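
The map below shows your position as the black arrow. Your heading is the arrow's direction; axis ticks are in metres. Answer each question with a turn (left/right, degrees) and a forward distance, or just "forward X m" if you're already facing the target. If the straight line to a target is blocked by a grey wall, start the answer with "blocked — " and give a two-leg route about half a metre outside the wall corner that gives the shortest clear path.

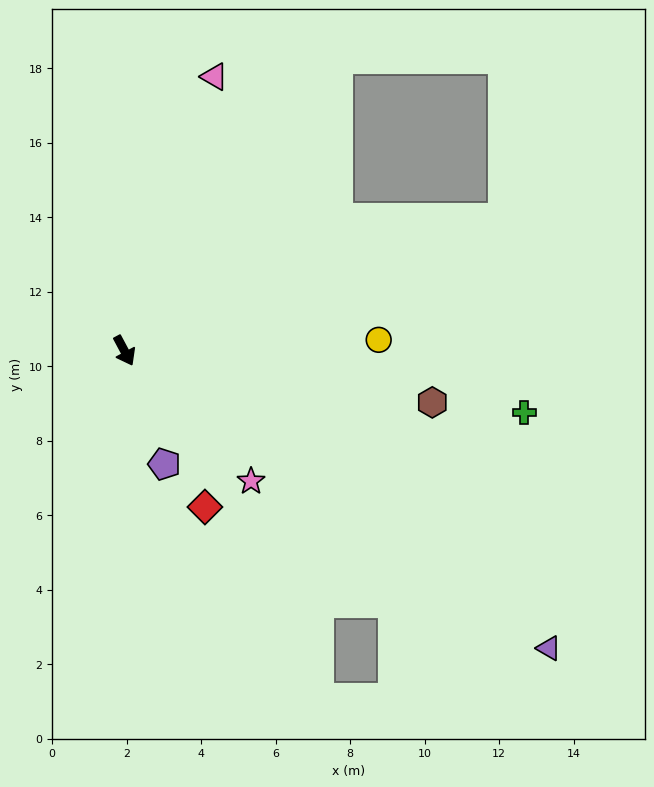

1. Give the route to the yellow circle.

turn left 64°, forward 6.8 m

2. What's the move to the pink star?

turn left 16°, forward 4.9 m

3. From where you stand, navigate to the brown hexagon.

turn left 52°, forward 8.4 m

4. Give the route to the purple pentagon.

turn right 9°, forward 3.2 m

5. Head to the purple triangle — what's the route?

turn left 27°, forward 13.9 m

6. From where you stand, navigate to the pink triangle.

turn left 134°, forward 7.7 m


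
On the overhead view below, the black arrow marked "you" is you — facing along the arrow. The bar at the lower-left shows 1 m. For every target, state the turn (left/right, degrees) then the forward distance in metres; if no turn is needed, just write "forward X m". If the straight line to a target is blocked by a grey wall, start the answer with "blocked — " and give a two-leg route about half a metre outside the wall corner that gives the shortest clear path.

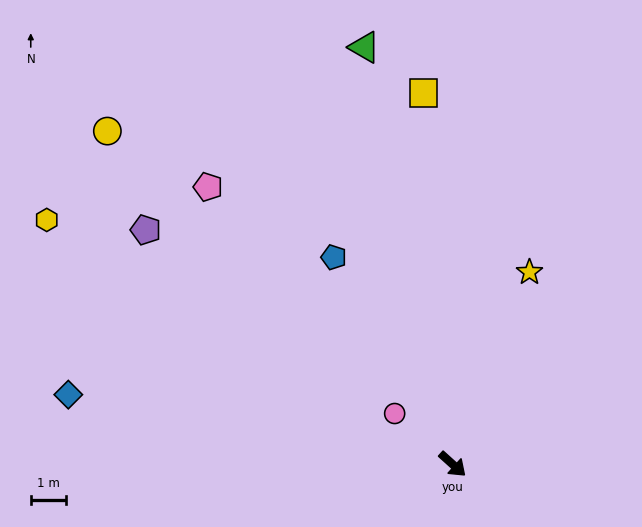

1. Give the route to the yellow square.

turn left 136°, forward 10.5 m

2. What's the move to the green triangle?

turn left 144°, forward 12.0 m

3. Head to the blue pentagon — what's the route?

turn left 162°, forward 6.7 m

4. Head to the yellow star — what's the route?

turn left 110°, forward 5.8 m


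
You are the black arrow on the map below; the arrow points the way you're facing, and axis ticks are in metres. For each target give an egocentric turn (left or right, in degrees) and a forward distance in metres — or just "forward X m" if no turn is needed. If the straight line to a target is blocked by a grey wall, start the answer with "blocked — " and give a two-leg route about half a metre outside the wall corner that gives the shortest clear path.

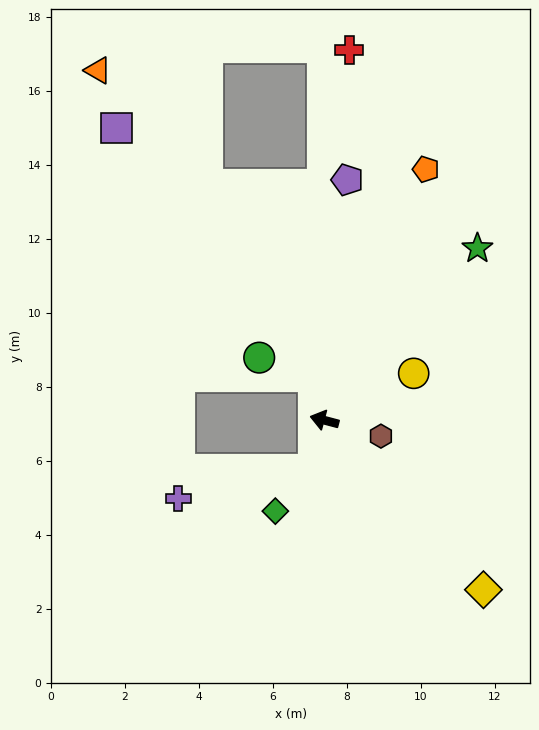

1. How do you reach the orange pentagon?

turn right 97°, forward 7.3 m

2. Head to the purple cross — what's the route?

blocked — turn left 93°, forward 1.4 m, then turn right 66°, forward 3.8 m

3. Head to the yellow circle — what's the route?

turn right 137°, forward 2.7 m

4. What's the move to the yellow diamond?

turn left 148°, forward 6.3 m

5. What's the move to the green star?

turn right 117°, forward 6.2 m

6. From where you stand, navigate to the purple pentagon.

turn right 81°, forward 6.5 m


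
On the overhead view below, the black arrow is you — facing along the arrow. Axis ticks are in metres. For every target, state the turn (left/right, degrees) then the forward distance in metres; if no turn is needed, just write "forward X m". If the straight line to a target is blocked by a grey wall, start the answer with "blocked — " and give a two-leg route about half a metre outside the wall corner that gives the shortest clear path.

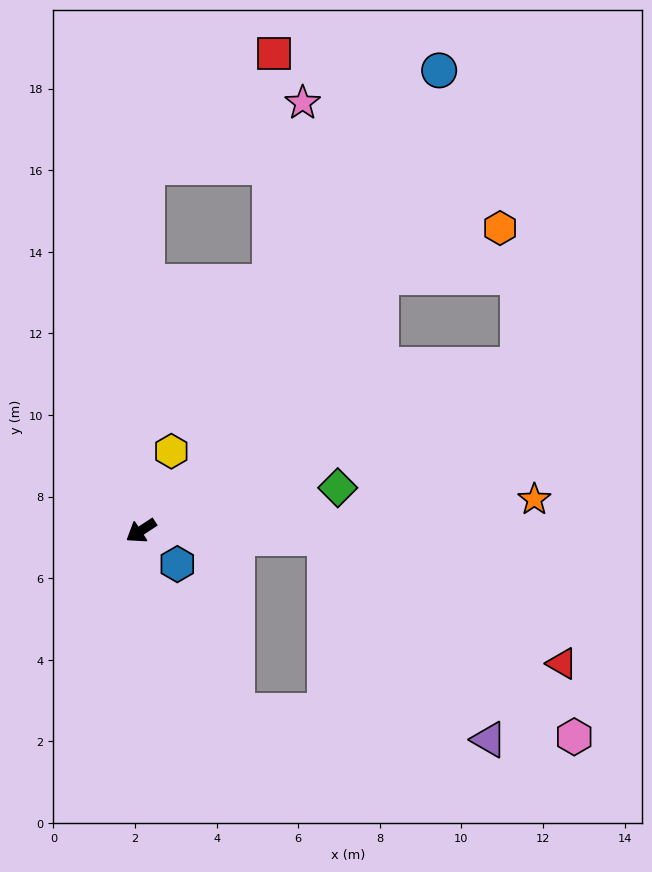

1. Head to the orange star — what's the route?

turn left 151°, forward 9.7 m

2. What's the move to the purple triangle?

blocked — turn left 144°, forward 4.5 m, then turn right 48°, forward 6.4 m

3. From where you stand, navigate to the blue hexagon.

turn left 104°, forward 1.2 m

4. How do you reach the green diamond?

turn left 159°, forward 4.9 m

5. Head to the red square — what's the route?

blocked — turn right 124°, forward 8.9 m, then turn right 47°, forward 4.2 m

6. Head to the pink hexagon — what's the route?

blocked — turn left 144°, forward 4.5 m, then turn right 36°, forward 7.8 m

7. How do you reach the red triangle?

blocked — turn left 144°, forward 4.5 m, then turn right 25°, forward 6.6 m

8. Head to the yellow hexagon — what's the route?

turn right 144°, forward 2.1 m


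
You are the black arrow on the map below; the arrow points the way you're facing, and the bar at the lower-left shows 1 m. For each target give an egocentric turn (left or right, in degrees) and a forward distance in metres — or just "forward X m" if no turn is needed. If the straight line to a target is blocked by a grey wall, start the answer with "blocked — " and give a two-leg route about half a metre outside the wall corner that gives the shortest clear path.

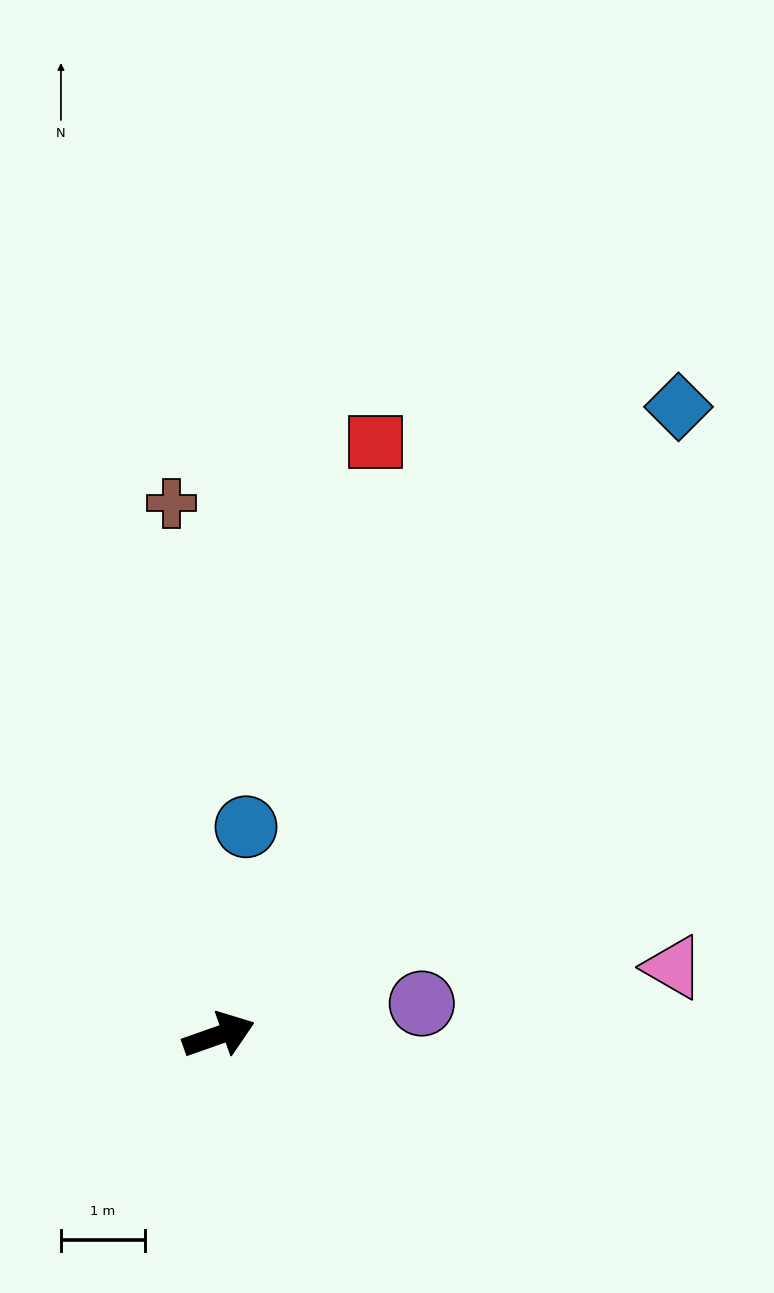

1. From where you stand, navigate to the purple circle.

turn right 11°, forward 2.4 m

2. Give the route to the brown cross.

turn left 76°, forward 6.3 m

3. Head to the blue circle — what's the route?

turn left 63°, forward 2.5 m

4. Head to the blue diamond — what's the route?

turn left 34°, forward 9.2 m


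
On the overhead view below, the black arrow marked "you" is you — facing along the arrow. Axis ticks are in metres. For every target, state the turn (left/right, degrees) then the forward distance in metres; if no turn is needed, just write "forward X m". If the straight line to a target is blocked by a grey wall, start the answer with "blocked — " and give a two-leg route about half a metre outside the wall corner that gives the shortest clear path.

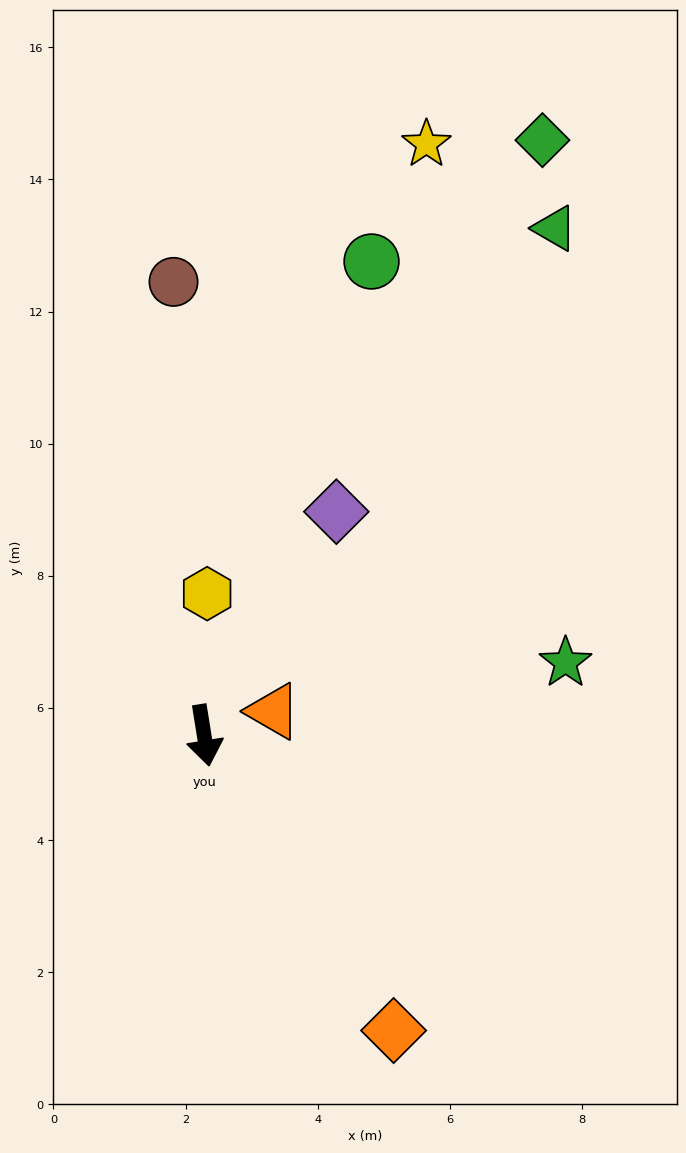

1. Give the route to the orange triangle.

turn left 100°, forward 1.1 m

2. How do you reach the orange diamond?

turn left 24°, forward 5.3 m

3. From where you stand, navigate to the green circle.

turn left 151°, forward 7.6 m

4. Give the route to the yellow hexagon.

turn left 170°, forward 2.1 m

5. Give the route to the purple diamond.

turn left 140°, forward 3.9 m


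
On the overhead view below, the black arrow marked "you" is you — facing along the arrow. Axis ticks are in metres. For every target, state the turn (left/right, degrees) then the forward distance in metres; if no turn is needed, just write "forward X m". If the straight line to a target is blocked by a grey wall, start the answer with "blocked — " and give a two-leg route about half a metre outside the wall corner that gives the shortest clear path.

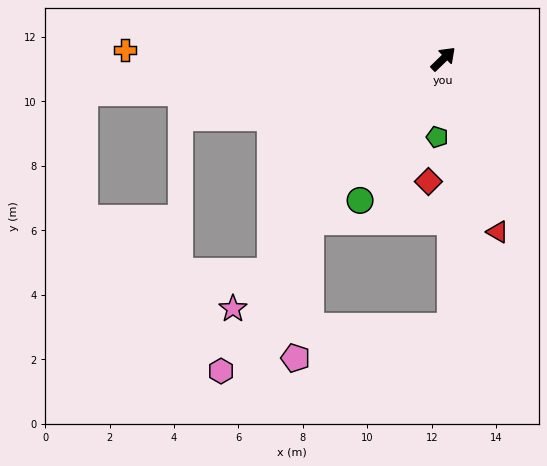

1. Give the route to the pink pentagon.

blocked — turn right 173°, forward 6.5 m, then turn left 33°, forward 4.3 m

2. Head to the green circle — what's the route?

turn right 165°, forward 5.1 m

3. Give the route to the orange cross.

turn left 134°, forward 9.9 m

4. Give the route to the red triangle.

turn right 117°, forward 5.6 m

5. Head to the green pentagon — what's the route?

turn right 139°, forward 2.4 m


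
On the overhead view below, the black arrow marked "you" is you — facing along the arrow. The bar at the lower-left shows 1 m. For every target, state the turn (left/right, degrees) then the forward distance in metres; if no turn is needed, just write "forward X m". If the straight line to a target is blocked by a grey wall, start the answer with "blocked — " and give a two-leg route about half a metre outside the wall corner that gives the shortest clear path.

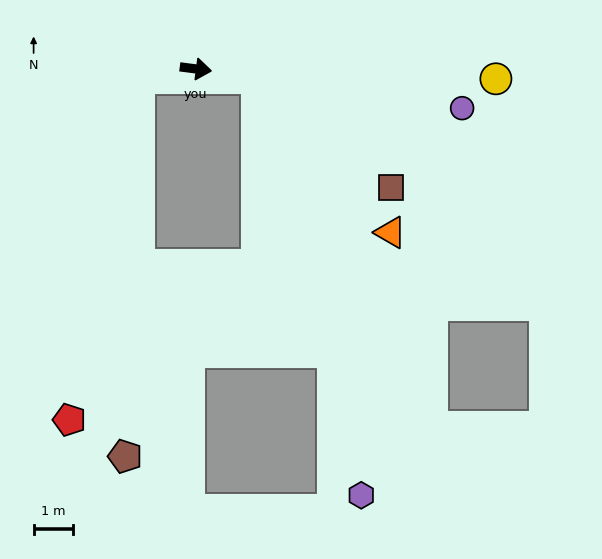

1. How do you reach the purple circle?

forward 6.9 m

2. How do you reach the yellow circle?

turn left 5°, forward 7.7 m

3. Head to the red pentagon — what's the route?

blocked — turn right 164°, forward 1.5 m, then turn left 70°, forward 8.9 m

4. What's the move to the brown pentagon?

blocked — turn right 164°, forward 1.5 m, then turn left 79°, forward 9.7 m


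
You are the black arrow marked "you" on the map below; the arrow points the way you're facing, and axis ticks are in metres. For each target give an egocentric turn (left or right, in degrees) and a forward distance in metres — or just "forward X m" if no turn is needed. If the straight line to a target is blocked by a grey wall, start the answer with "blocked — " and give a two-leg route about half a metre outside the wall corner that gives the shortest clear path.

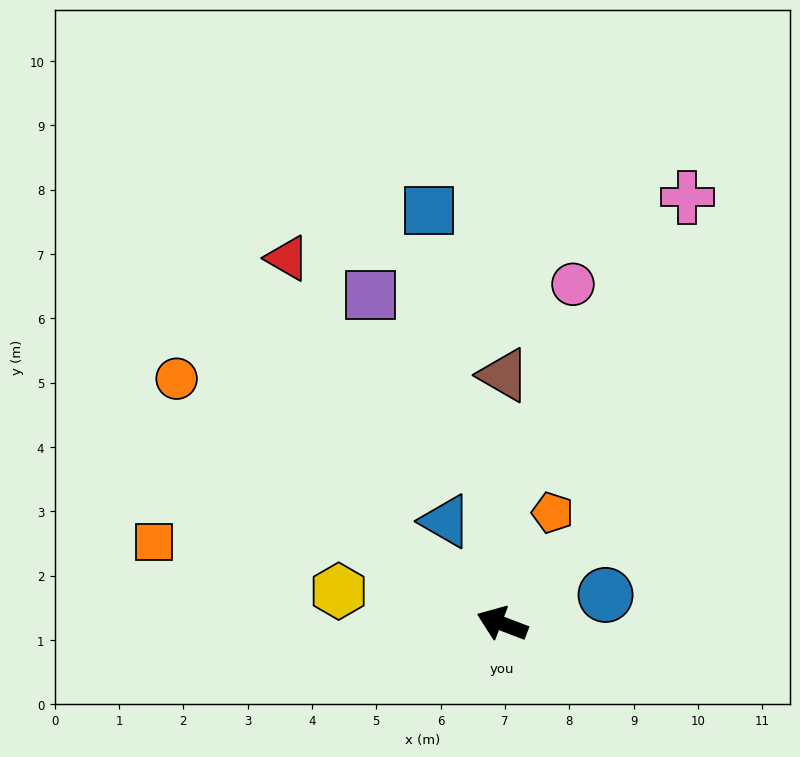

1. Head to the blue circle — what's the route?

turn right 144°, forward 1.7 m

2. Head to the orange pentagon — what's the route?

turn right 93°, forward 1.9 m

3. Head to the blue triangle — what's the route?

turn right 40°, forward 1.8 m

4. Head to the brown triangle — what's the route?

turn right 69°, forward 3.9 m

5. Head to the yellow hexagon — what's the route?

turn left 10°, forward 2.6 m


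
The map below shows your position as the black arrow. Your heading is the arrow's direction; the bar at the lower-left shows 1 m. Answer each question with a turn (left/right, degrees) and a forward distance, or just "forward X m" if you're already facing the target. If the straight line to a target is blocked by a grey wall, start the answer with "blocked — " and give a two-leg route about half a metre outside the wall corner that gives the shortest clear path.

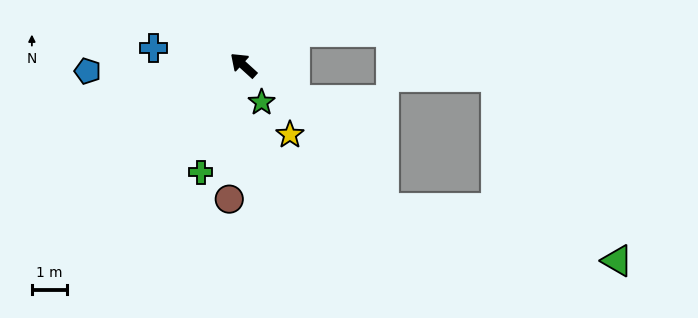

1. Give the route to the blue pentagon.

turn left 44°, forward 4.5 m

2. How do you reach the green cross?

turn left 111°, forward 3.3 m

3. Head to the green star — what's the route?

turn left 158°, forward 1.2 m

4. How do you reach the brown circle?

turn left 126°, forward 3.9 m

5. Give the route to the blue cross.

turn left 31°, forward 2.6 m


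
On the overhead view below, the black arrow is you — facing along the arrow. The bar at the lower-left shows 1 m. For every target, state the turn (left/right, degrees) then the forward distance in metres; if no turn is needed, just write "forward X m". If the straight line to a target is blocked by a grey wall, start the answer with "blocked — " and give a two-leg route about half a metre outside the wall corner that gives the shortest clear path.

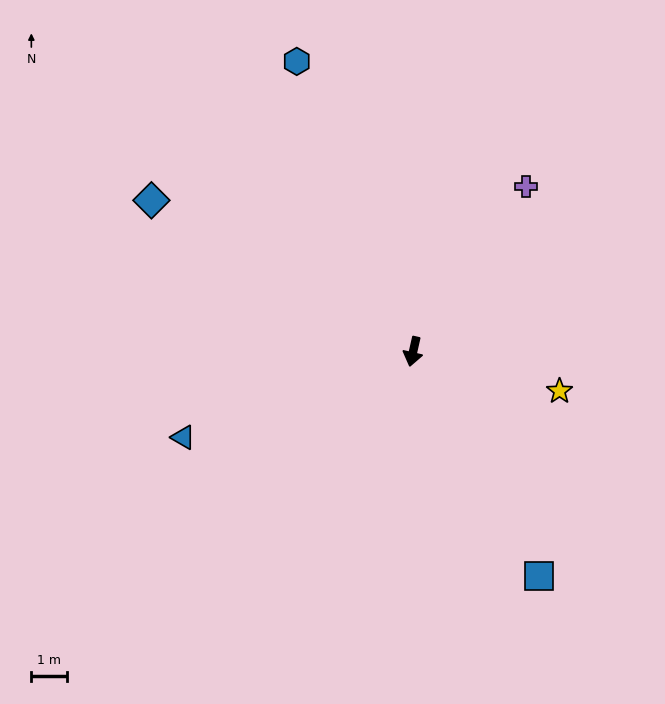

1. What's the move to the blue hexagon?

turn right 145°, forward 8.8 m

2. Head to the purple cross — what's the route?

turn left 158°, forward 5.6 m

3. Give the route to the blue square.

turn left 42°, forward 7.2 m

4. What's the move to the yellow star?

turn left 88°, forward 4.3 m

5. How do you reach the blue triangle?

turn right 57°, forward 6.9 m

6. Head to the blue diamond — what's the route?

turn right 107°, forward 8.5 m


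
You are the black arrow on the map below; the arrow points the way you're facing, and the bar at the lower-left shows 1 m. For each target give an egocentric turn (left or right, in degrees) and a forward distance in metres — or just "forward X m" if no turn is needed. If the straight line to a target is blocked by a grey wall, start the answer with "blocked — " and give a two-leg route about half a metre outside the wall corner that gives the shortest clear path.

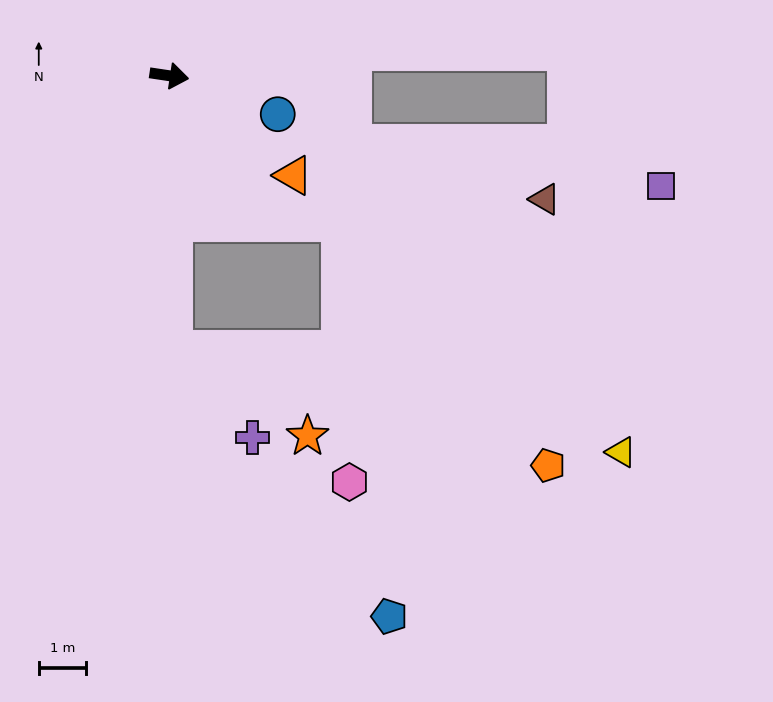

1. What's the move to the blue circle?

turn right 11°, forward 2.4 m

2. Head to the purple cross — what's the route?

blocked — turn right 81°, forward 5.8 m, then turn left 42°, forward 2.5 m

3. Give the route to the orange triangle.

turn right 30°, forward 3.4 m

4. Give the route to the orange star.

blocked — turn right 81°, forward 5.8 m, then turn left 57°, forward 3.4 m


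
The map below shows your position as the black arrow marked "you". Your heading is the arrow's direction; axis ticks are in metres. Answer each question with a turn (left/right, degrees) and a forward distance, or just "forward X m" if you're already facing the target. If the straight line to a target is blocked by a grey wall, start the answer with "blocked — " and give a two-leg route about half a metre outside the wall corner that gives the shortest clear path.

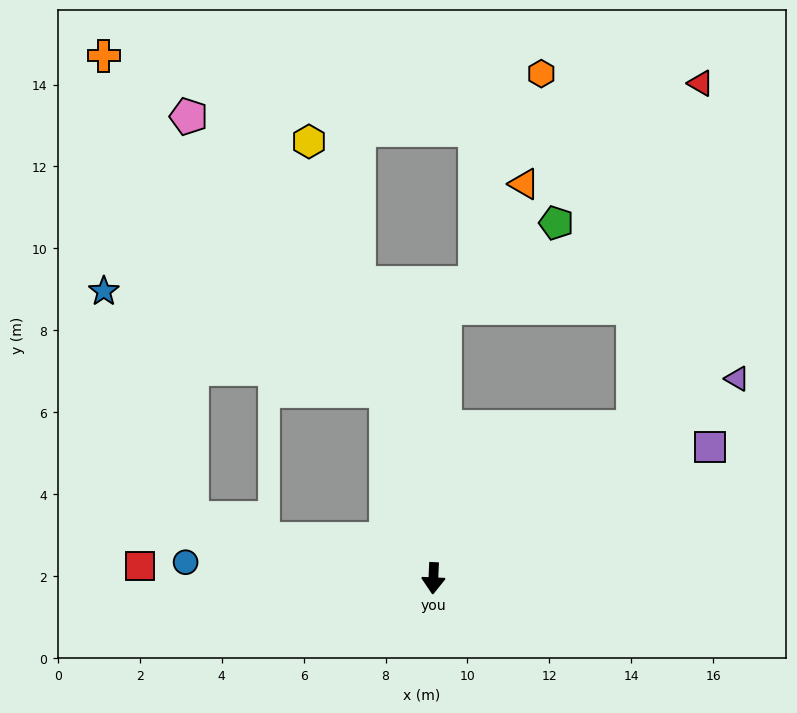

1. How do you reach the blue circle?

turn right 91°, forward 6.1 m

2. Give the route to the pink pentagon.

blocked — turn right 163°, forward 4.7 m, then turn left 21°, forward 8.2 m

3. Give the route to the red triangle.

blocked — turn left 129°, forward 6.1 m, then turn left 42°, forward 8.6 m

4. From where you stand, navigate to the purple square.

turn left 118°, forward 7.5 m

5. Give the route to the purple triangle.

turn left 126°, forward 8.9 m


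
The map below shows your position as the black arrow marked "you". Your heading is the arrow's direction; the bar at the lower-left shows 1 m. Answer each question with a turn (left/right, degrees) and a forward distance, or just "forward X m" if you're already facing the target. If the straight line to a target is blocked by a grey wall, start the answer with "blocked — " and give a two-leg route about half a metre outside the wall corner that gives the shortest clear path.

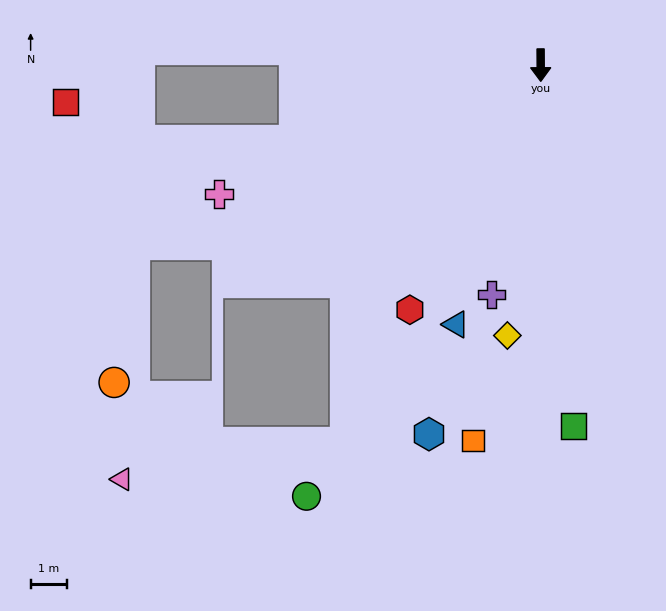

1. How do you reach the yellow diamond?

turn right 7°, forward 7.5 m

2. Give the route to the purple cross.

turn right 12°, forward 6.5 m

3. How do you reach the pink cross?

turn right 69°, forward 9.5 m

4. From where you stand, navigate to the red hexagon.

turn right 28°, forward 7.6 m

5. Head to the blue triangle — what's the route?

turn right 18°, forward 7.5 m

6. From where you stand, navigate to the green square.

turn left 5°, forward 10.0 m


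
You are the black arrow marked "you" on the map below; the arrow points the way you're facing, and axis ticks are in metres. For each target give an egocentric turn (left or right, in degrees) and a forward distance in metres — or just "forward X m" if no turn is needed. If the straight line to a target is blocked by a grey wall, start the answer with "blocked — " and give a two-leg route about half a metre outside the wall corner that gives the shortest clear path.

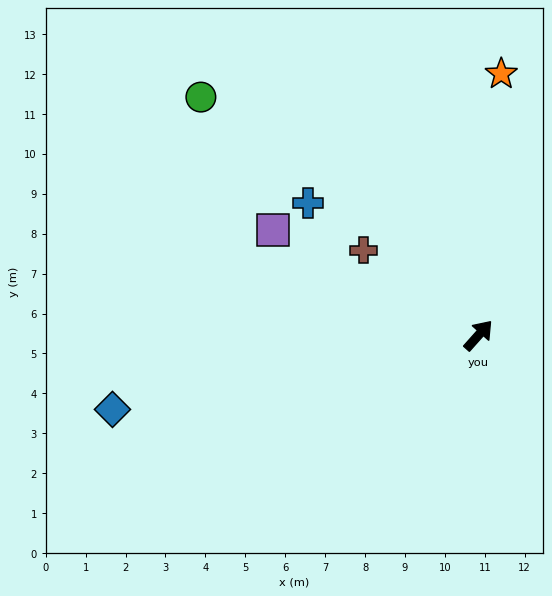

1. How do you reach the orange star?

turn left 37°, forward 6.6 m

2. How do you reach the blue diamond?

turn left 143°, forward 9.4 m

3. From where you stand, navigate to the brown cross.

turn left 95°, forward 3.6 m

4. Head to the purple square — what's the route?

turn left 105°, forward 5.8 m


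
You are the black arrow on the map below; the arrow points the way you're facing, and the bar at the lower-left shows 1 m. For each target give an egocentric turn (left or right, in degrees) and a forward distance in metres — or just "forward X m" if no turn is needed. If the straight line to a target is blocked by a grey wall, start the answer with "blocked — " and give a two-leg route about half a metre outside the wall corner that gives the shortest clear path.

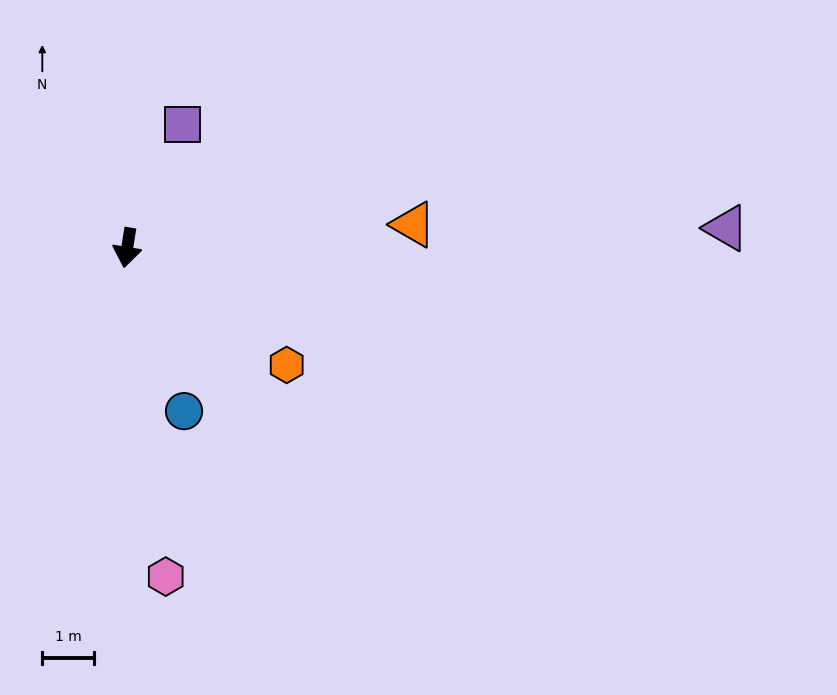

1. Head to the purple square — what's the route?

turn left 165°, forward 2.6 m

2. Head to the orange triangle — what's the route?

turn left 104°, forward 5.5 m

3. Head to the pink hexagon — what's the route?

turn left 16°, forward 6.4 m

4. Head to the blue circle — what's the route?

turn left 28°, forward 3.3 m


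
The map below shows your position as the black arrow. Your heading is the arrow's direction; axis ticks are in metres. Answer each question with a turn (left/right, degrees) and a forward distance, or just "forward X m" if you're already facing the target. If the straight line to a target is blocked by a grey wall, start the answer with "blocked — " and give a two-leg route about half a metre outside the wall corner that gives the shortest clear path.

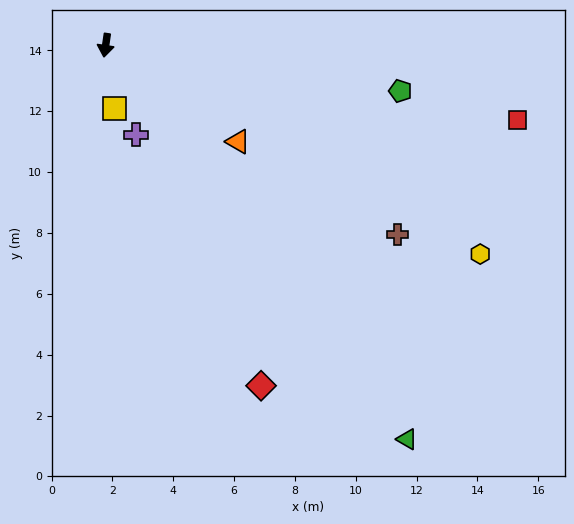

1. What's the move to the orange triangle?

turn left 62°, forward 5.4 m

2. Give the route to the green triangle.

turn left 46°, forward 16.3 m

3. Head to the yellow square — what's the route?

turn left 16°, forward 2.1 m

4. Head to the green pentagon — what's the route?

turn left 90°, forward 9.8 m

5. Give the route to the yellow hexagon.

turn left 69°, forward 14.1 m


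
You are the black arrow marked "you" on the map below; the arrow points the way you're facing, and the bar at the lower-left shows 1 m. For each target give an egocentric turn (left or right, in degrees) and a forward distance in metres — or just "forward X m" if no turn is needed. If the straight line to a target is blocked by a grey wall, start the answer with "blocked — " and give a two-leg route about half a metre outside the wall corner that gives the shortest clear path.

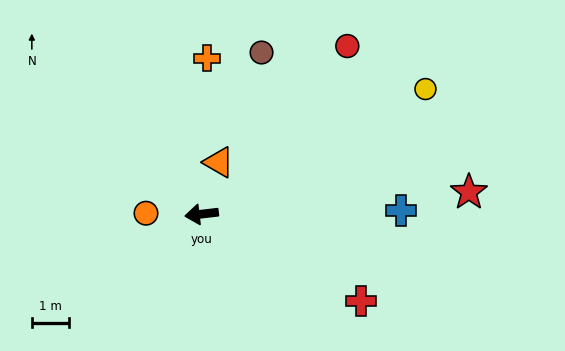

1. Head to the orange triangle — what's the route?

turn right 115°, forward 1.5 m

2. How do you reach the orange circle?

turn right 8°, forward 1.5 m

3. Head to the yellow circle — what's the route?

turn right 158°, forward 6.9 m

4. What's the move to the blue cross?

turn left 174°, forward 5.4 m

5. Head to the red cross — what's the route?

turn left 145°, forward 4.9 m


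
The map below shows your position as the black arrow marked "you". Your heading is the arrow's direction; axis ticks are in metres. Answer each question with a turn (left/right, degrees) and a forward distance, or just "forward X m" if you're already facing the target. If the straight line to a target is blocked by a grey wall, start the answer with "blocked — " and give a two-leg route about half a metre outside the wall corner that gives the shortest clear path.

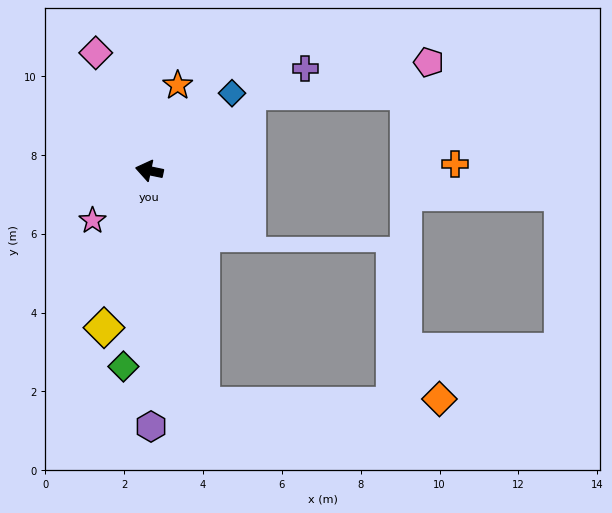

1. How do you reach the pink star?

turn left 53°, forward 1.9 m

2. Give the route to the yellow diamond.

turn left 86°, forward 4.1 m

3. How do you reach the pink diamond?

turn right 54°, forward 3.3 m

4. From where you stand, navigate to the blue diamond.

turn right 125°, forward 2.9 m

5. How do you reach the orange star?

turn right 97°, forward 2.3 m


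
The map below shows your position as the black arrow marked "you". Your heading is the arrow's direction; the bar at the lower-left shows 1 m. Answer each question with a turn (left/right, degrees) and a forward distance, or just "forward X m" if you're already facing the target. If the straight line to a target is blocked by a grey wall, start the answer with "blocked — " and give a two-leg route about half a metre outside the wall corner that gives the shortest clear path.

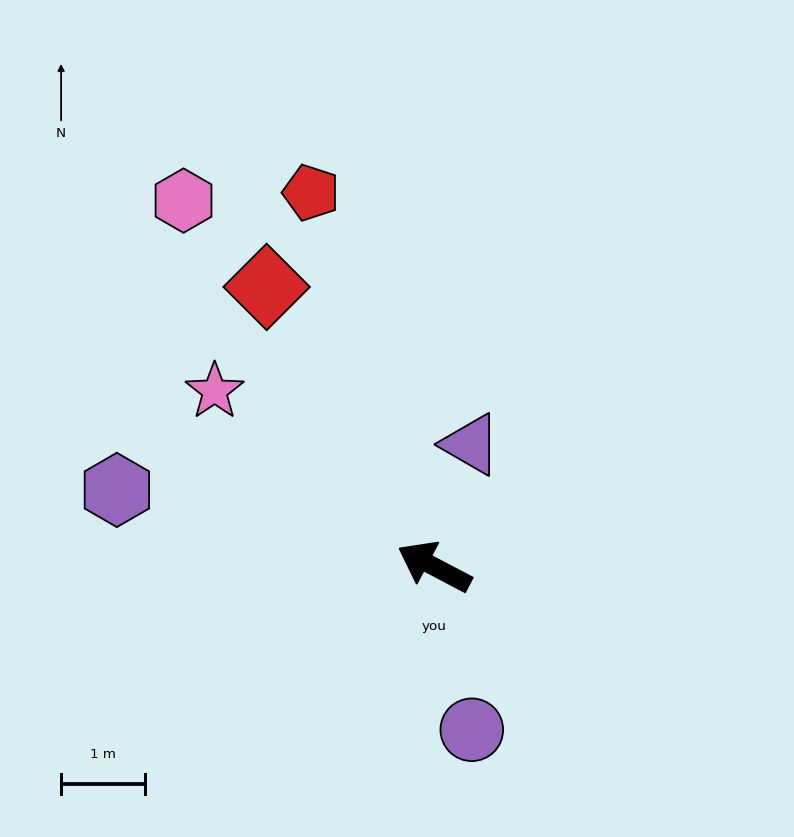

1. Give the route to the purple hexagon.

turn left 14°, forward 3.9 m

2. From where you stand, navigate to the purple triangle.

turn right 79°, forward 1.5 m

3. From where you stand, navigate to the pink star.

turn right 11°, forward 3.3 m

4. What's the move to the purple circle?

turn left 131°, forward 2.0 m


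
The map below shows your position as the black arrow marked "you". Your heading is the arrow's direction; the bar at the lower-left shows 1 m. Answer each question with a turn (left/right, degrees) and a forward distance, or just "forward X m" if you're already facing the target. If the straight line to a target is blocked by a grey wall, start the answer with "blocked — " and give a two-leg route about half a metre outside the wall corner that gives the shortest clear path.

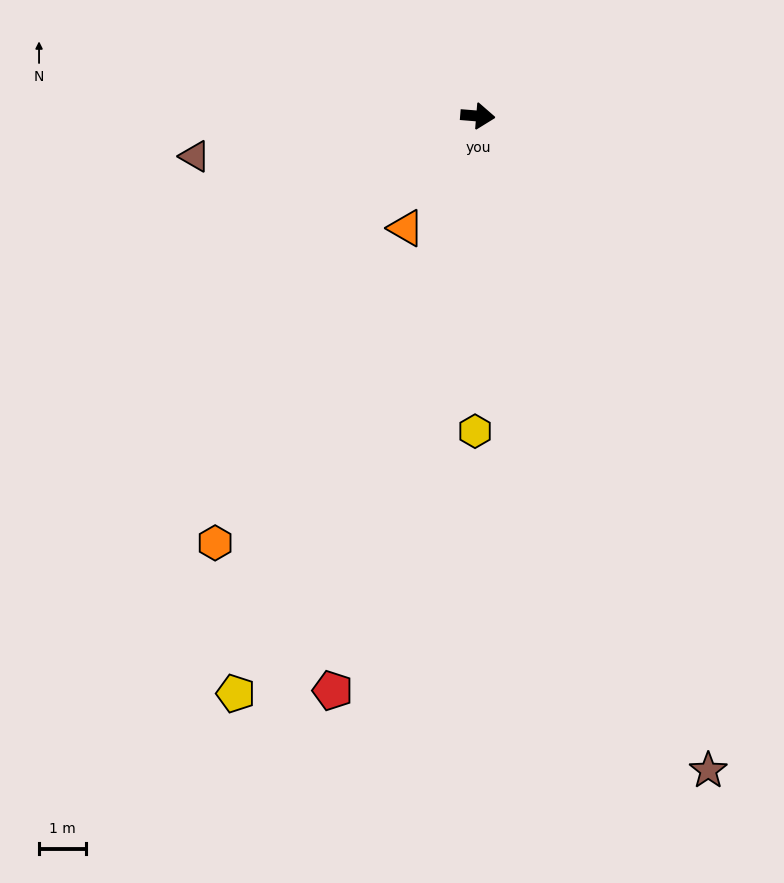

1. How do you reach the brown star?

turn right 66°, forward 14.9 m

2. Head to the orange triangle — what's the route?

turn right 118°, forward 2.9 m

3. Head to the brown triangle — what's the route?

turn right 167°, forward 6.1 m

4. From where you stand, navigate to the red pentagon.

turn right 100°, forward 12.7 m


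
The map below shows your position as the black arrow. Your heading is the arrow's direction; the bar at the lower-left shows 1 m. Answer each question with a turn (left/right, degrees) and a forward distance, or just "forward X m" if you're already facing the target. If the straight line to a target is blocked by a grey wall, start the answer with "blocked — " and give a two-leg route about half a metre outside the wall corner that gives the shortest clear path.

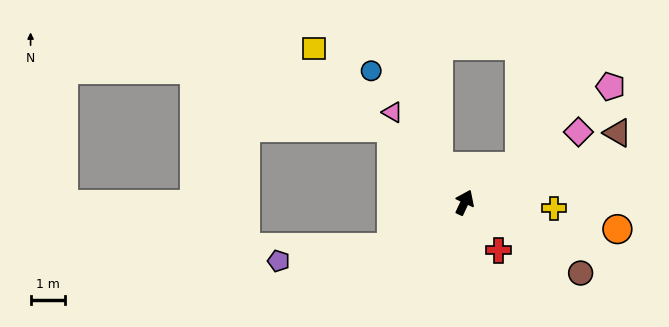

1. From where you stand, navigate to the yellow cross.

turn right 69°, forward 2.6 m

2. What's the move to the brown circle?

turn right 96°, forward 3.9 m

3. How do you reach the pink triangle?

turn left 64°, forward 3.3 m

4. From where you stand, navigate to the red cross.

turn right 120°, forward 1.7 m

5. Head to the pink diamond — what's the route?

turn right 33°, forward 3.9 m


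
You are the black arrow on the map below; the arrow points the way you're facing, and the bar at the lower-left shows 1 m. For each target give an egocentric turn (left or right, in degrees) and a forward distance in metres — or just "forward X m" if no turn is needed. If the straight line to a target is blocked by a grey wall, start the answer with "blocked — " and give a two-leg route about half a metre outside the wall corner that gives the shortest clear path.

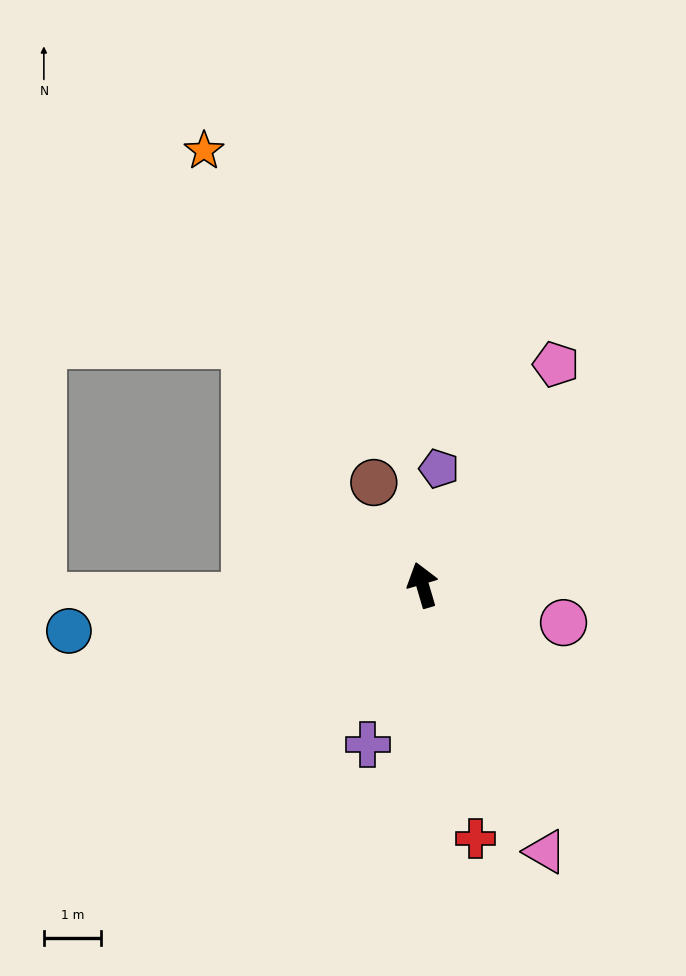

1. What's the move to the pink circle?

turn right 121°, forward 2.6 m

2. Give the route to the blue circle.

turn left 81°, forward 6.3 m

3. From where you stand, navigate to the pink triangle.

turn right 172°, forward 5.2 m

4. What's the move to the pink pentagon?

turn right 48°, forward 4.5 m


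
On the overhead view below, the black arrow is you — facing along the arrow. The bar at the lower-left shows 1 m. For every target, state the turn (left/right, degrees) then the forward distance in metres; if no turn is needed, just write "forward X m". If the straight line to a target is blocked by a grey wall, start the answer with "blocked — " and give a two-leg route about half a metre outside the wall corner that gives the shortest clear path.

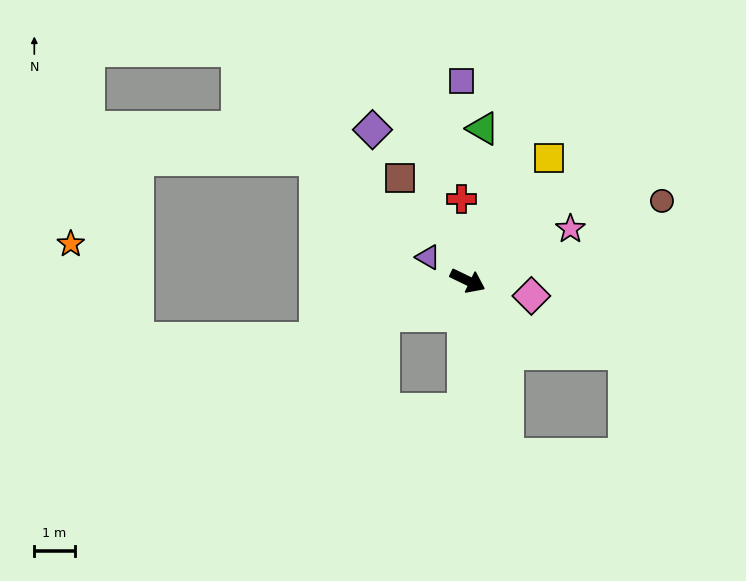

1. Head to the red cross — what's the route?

turn left 120°, forward 2.0 m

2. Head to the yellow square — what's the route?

turn left 82°, forward 3.6 m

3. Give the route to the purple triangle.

turn left 175°, forward 1.1 m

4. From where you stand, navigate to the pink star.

turn left 53°, forward 2.9 m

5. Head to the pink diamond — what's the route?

turn left 12°, forward 1.6 m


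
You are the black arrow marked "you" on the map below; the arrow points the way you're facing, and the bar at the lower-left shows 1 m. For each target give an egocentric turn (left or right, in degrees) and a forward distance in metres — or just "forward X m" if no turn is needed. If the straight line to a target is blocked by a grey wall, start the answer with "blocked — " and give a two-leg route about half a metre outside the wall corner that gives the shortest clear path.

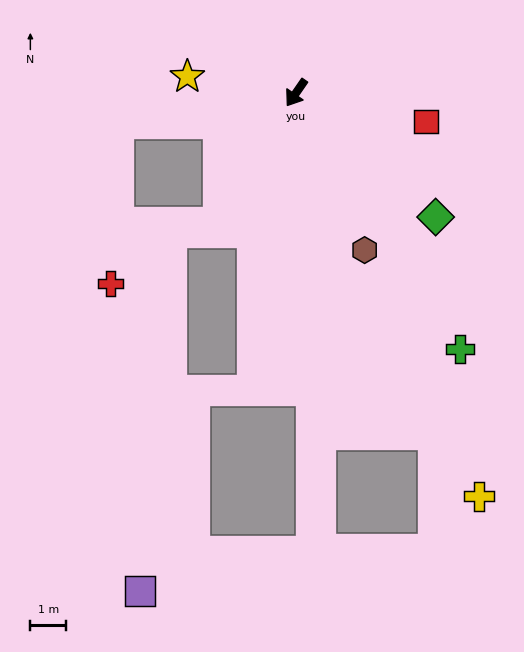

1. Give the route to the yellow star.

turn right 64°, forward 3.1 m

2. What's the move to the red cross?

blocked — turn right 45°, forward 5.0 m, then turn left 77°, forward 4.5 m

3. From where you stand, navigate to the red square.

turn left 112°, forward 3.7 m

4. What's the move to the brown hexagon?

turn left 58°, forward 4.8 m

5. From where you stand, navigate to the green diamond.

turn left 83°, forward 5.2 m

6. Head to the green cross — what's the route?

turn left 67°, forward 8.5 m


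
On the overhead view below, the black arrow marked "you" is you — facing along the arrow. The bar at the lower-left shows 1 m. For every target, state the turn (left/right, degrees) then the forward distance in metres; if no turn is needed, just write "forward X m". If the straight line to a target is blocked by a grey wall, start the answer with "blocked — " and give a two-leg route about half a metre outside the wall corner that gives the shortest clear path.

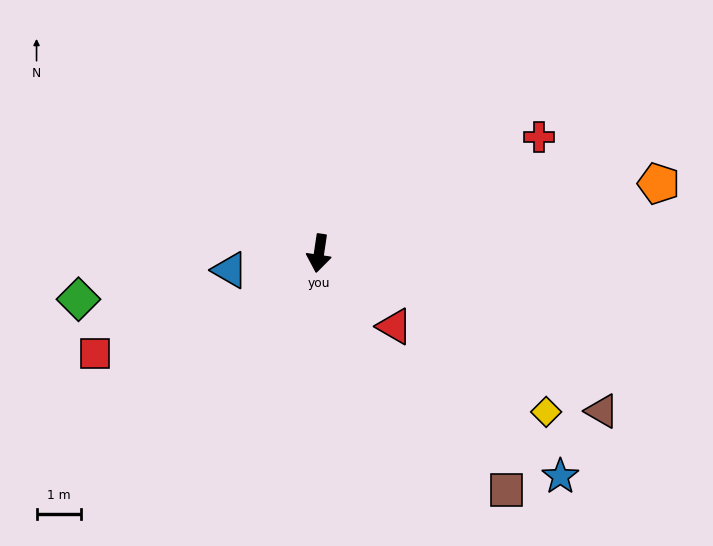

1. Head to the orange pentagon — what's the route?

turn left 110°, forward 7.8 m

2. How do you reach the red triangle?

turn left 54°, forward 2.4 m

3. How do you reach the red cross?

turn left 126°, forward 5.6 m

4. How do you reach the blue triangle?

turn right 71°, forward 2.0 m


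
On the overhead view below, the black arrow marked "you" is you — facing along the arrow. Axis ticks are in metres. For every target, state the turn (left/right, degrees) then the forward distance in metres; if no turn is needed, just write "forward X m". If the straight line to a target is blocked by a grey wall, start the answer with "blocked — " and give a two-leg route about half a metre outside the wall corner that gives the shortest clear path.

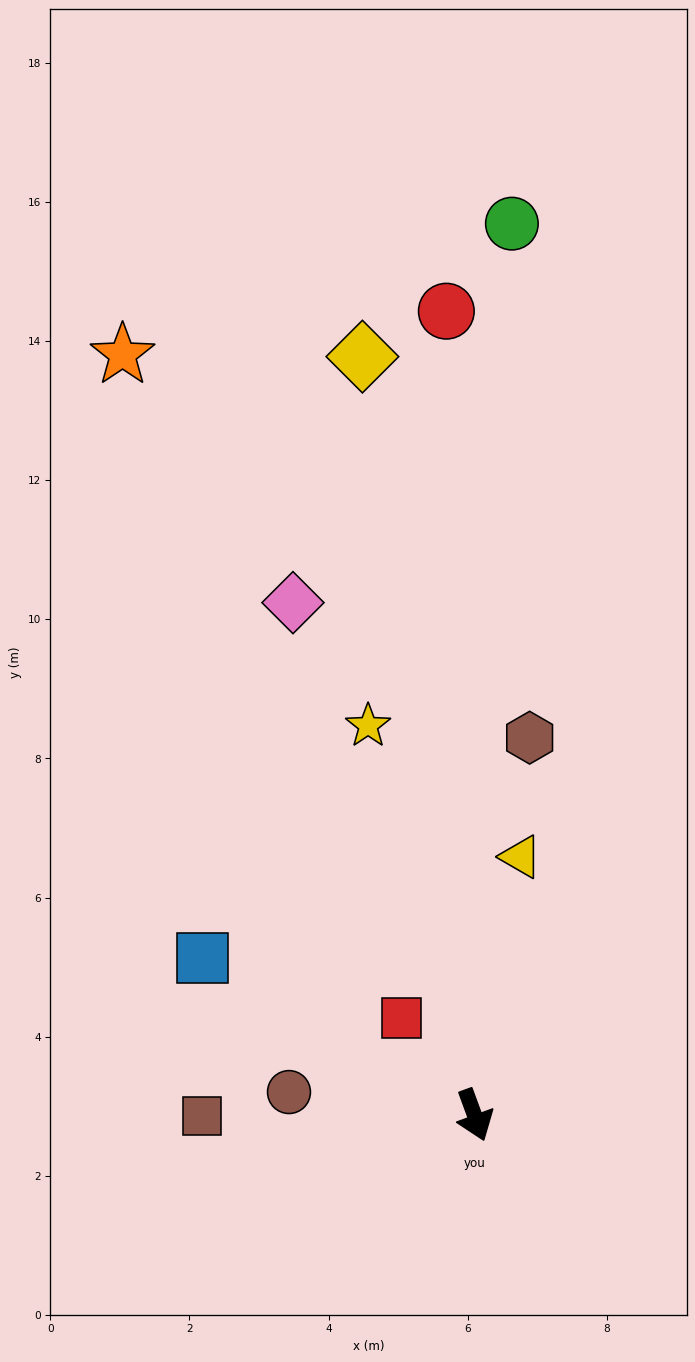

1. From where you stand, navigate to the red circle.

turn left 162°, forward 11.6 m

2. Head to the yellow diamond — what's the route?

turn left 168°, forward 11.0 m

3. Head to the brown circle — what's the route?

turn right 117°, forward 2.7 m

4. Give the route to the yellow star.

turn left 175°, forward 5.8 m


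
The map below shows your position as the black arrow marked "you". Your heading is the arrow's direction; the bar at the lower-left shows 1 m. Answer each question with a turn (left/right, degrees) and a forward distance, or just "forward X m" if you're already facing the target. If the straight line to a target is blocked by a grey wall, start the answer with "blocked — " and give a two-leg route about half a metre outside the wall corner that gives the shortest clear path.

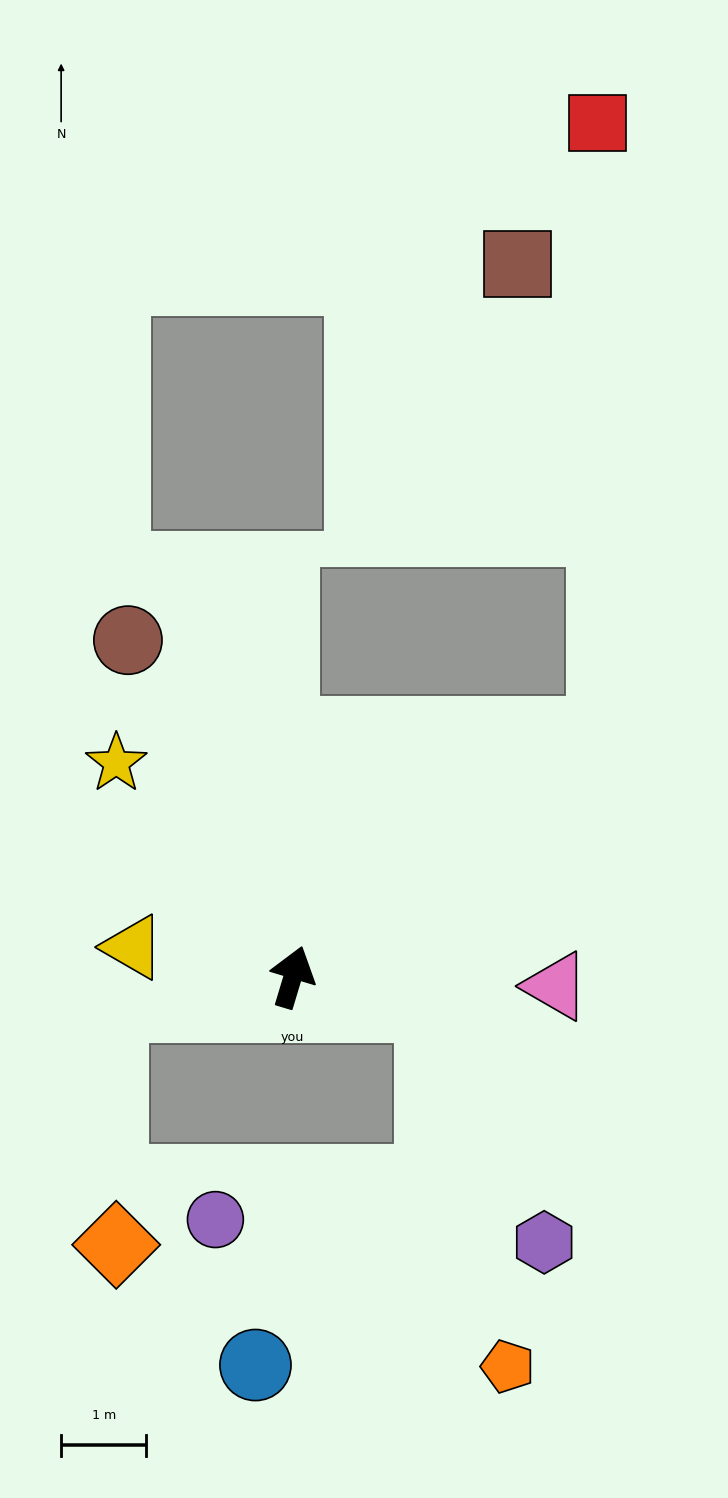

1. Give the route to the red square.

blocked — turn right 35°, forward 4.6 m, then turn left 52°, forward 7.2 m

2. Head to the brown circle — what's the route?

turn left 43°, forward 4.4 m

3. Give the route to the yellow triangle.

turn left 96°, forward 1.9 m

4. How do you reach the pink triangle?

turn right 75°, forward 3.1 m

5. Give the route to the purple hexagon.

blocked — turn right 85°, forward 1.7 m, then turn right 53°, forward 3.1 m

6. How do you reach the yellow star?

turn left 56°, forward 3.3 m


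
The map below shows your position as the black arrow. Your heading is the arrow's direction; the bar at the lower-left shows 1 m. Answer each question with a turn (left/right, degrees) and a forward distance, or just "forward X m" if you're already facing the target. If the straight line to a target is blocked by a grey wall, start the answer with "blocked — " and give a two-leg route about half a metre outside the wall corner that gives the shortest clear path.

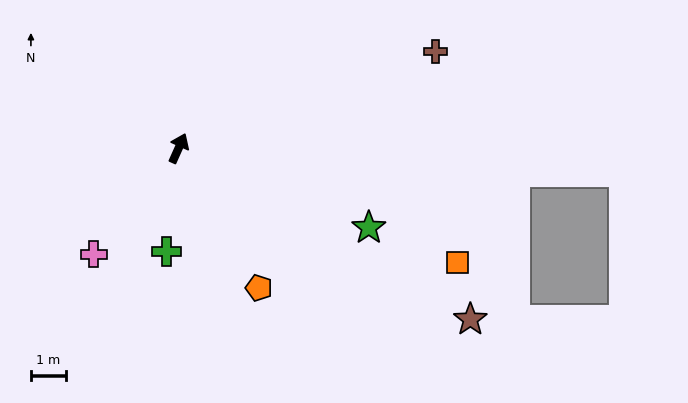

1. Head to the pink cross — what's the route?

turn left 165°, forward 3.9 m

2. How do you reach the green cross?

turn right 163°, forward 3.0 m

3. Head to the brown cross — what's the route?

turn right 45°, forward 7.9 m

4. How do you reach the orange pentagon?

turn right 126°, forward 4.6 m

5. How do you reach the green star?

turn right 89°, forward 5.9 m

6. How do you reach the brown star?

turn right 96°, forward 9.7 m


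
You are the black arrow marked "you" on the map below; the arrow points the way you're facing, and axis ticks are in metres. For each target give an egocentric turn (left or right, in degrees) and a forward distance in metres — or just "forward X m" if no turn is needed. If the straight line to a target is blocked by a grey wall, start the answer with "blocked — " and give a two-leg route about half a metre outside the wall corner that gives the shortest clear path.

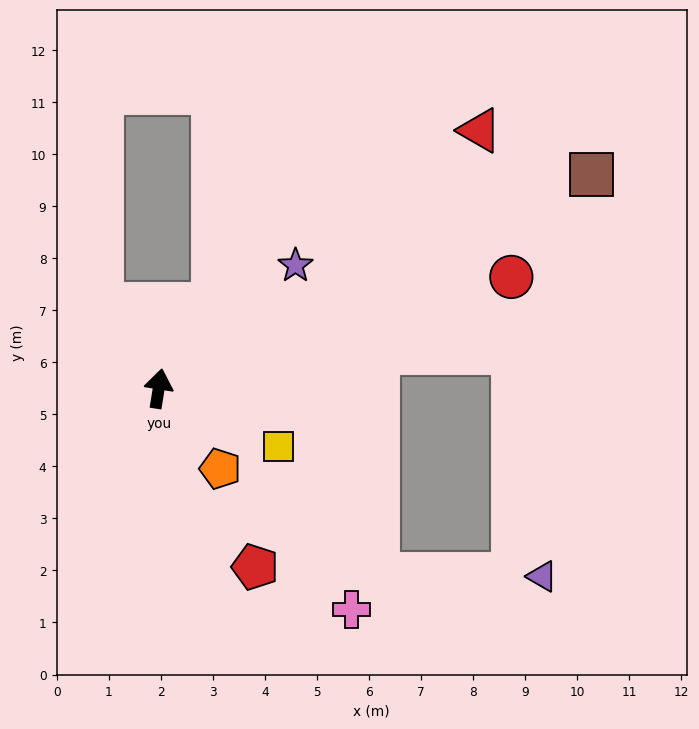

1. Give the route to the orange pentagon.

turn right 133°, forward 1.9 m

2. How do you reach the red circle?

turn right 63°, forward 7.1 m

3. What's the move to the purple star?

turn right 39°, forward 3.5 m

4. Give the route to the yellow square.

turn right 107°, forward 2.6 m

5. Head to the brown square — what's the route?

turn right 55°, forward 9.3 m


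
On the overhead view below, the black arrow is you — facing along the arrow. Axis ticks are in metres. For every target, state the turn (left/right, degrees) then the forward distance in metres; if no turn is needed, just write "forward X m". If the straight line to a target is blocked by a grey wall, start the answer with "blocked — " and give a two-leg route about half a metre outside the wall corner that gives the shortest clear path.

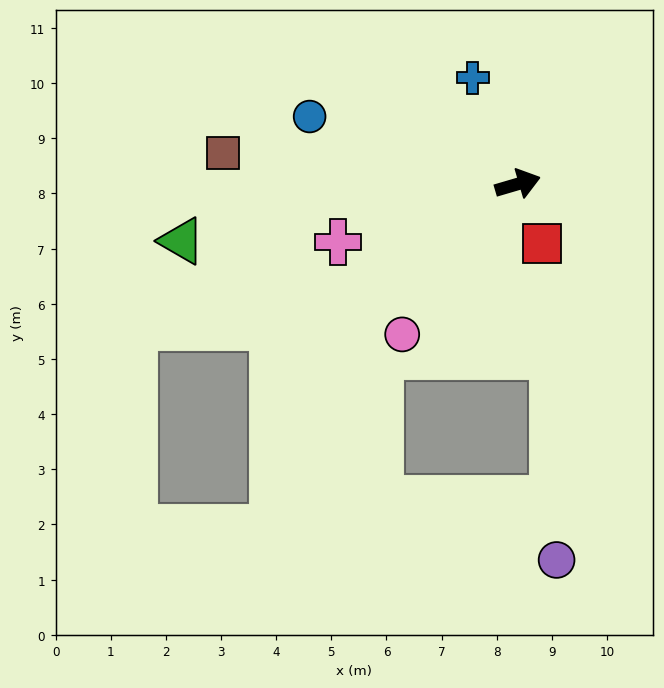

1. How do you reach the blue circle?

turn left 146°, forward 4.0 m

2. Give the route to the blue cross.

turn left 97°, forward 2.1 m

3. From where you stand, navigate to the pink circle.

turn right 144°, forward 3.4 m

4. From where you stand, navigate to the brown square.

turn left 158°, forward 5.4 m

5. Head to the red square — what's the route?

turn right 84°, forward 1.2 m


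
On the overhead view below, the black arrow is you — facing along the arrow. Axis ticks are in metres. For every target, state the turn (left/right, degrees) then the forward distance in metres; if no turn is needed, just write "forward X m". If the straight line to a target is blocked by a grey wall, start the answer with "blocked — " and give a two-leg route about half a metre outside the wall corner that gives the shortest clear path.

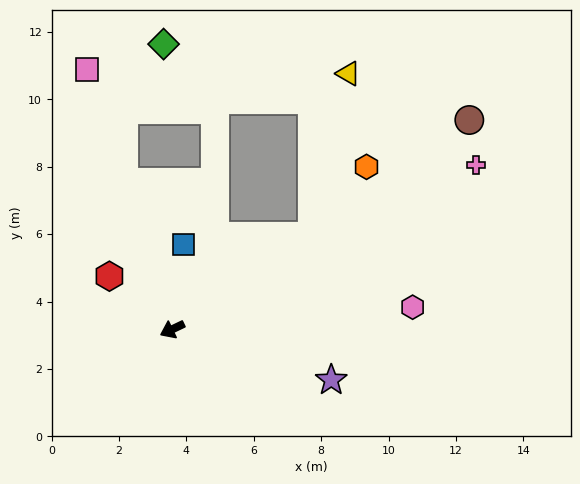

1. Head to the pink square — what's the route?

turn right 97°, forward 8.1 m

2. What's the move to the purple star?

turn left 137°, forward 5.0 m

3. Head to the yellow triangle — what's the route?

blocked — turn right 172°, forward 5.0 m, then turn left 44°, forward 4.9 m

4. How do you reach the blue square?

turn right 123°, forward 2.5 m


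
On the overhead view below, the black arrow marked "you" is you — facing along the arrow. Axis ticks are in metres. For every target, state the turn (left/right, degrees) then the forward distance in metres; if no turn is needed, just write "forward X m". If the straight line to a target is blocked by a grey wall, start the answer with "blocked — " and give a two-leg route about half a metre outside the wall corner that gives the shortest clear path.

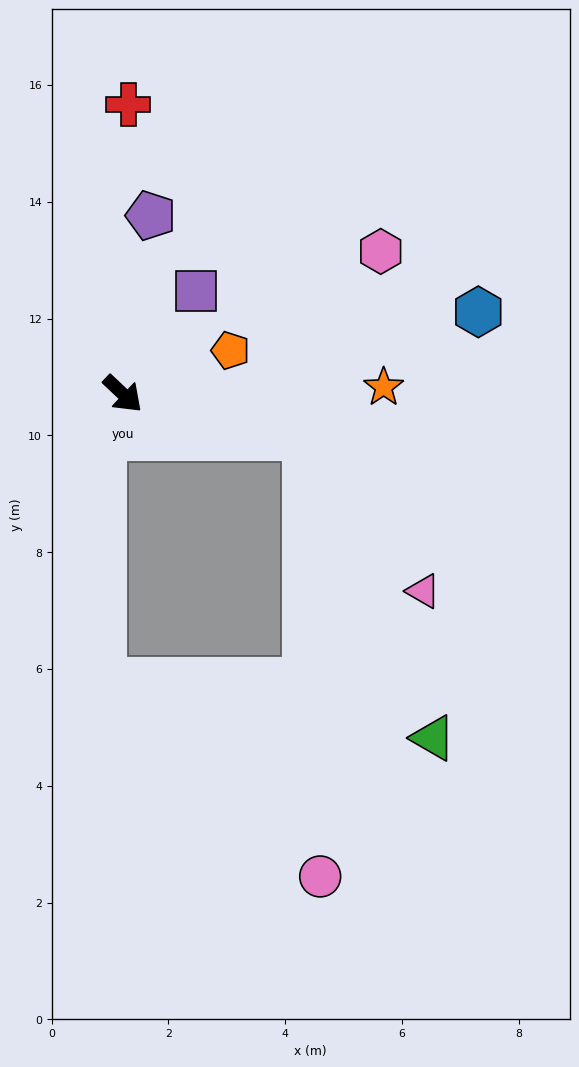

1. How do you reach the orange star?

turn left 45°, forward 4.5 m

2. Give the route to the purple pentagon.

turn left 124°, forward 3.1 m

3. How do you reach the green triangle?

blocked — turn left 30°, forward 3.2 m, then turn right 54°, forward 5.6 m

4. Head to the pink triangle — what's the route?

blocked — turn left 30°, forward 3.2 m, then turn right 40°, forward 3.3 m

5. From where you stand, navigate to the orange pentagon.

turn left 65°, forward 2.0 m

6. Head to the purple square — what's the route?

turn left 98°, forward 2.2 m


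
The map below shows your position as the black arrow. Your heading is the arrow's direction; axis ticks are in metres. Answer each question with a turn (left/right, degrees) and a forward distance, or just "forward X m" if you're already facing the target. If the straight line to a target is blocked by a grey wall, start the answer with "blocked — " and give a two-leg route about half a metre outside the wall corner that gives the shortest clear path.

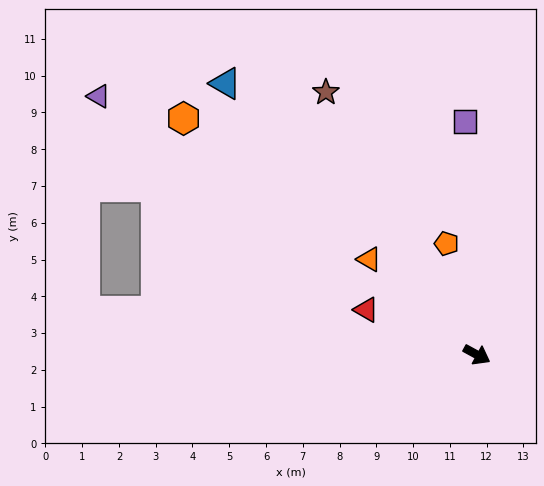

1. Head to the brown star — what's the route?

turn left 149°, forward 8.2 m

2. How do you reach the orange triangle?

turn left 167°, forward 3.9 m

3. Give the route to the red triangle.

turn right 173°, forward 3.2 m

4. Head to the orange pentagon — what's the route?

turn left 134°, forward 3.1 m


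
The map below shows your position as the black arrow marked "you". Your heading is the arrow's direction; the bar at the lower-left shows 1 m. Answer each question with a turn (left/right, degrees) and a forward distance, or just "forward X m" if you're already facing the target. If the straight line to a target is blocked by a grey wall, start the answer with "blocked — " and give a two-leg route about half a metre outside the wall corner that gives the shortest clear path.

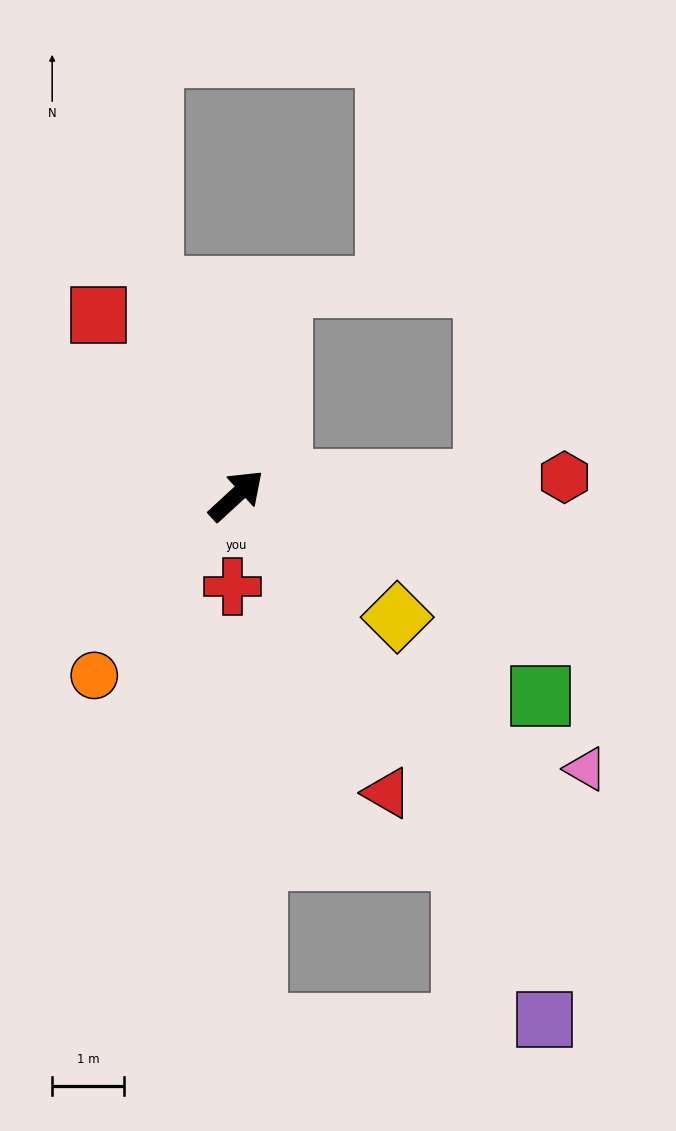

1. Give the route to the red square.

turn left 85°, forward 3.2 m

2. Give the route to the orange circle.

turn right 171°, forward 3.2 m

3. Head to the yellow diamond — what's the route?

turn right 80°, forward 2.8 m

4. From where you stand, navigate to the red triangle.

turn right 106°, forward 4.7 m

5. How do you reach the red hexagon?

turn right 39°, forward 4.6 m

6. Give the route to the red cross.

turn right 135°, forward 1.3 m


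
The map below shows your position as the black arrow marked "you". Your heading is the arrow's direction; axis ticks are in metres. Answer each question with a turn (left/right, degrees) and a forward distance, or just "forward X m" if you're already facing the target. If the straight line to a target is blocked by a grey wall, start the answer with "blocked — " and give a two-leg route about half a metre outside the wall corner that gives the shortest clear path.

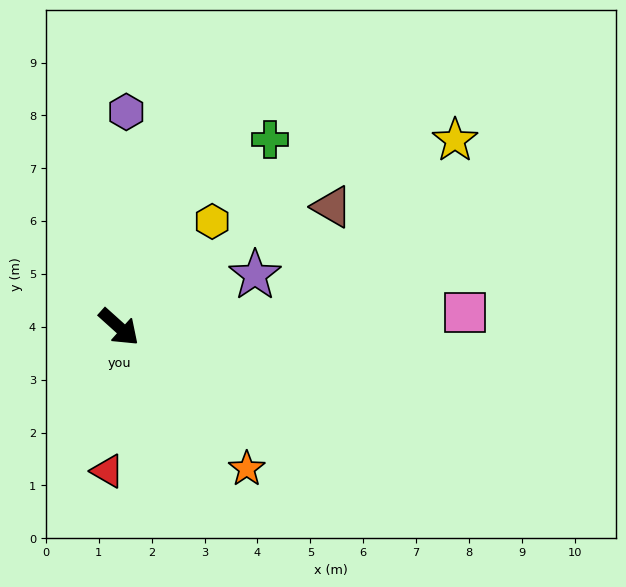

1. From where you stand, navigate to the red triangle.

turn right 53°, forward 2.7 m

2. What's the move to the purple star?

turn left 63°, forward 2.8 m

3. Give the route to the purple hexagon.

turn left 130°, forward 4.1 m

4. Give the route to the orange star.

turn right 6°, forward 3.6 m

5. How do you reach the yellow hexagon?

turn left 91°, forward 2.7 m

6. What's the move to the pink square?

turn left 44°, forward 6.6 m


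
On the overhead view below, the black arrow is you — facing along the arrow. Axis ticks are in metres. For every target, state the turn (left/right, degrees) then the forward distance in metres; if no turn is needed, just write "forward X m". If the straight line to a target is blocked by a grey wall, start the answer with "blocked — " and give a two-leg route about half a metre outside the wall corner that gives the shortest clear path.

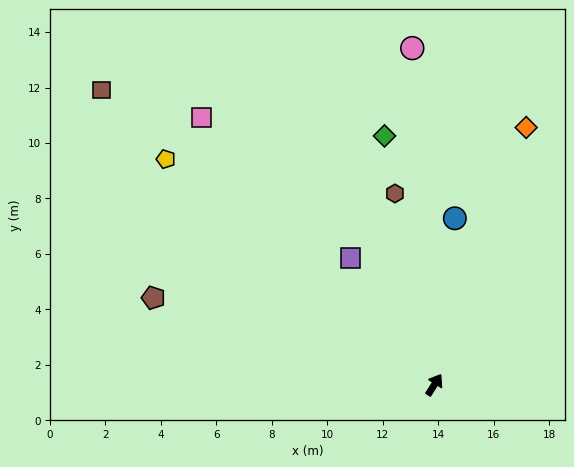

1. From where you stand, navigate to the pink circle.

turn left 36°, forward 12.2 m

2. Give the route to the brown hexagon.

turn left 44°, forward 7.0 m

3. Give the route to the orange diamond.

turn left 13°, forward 9.9 m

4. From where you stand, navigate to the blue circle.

turn left 25°, forward 6.0 m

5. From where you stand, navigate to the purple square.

turn left 66°, forward 5.5 m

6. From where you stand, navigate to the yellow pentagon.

turn left 82°, forward 12.6 m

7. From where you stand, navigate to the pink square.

turn left 73°, forward 12.8 m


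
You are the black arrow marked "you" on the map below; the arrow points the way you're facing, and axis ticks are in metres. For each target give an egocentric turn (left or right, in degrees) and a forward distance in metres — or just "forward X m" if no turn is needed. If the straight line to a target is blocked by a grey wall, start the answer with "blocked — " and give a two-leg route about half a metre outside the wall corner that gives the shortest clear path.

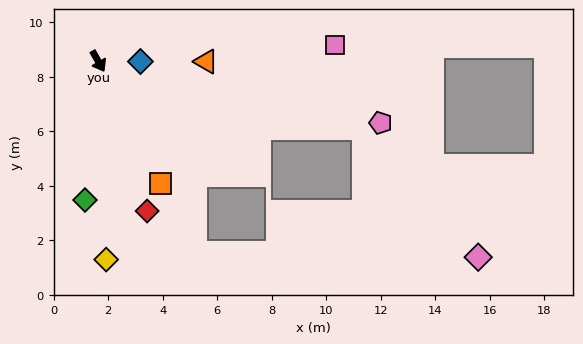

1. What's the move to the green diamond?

turn right 35°, forward 5.1 m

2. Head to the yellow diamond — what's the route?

turn right 27°, forward 7.3 m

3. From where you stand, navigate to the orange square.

turn right 3°, forward 5.0 m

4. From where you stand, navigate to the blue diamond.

turn left 60°, forward 1.6 m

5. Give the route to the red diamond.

turn right 12°, forward 5.8 m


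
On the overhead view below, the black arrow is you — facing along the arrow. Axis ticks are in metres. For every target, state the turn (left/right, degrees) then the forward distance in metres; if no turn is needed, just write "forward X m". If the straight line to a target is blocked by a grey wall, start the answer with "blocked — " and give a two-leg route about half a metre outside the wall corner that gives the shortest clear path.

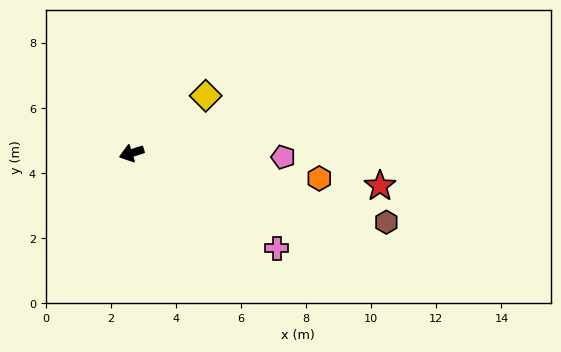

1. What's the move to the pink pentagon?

turn left 161°, forward 4.7 m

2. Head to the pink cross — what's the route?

turn left 129°, forward 5.3 m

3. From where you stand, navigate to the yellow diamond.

turn right 160°, forward 2.9 m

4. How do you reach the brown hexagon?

turn left 147°, forward 8.1 m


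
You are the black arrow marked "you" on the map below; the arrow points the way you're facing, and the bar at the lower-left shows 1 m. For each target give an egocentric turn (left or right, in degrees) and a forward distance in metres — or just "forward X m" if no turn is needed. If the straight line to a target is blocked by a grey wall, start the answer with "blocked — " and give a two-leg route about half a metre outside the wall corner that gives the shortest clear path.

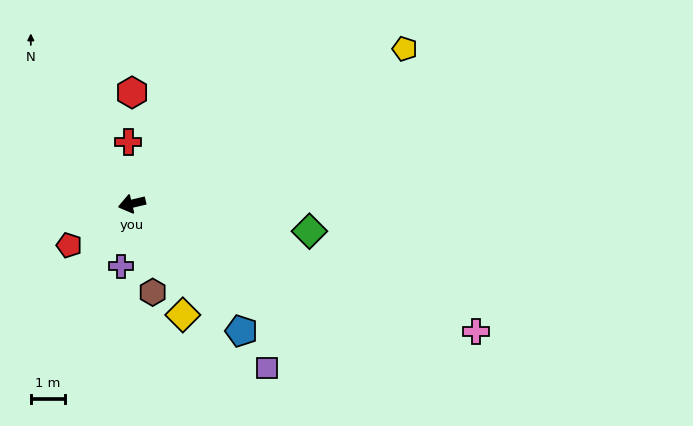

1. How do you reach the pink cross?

turn left 146°, forward 10.9 m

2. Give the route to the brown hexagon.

turn left 90°, forward 2.7 m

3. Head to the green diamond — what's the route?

turn left 158°, forward 5.3 m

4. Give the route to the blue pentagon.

turn left 117°, forward 5.0 m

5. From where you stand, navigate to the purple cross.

turn left 67°, forward 1.9 m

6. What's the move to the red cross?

turn right 100°, forward 1.8 m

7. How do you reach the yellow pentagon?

turn right 164°, forward 9.3 m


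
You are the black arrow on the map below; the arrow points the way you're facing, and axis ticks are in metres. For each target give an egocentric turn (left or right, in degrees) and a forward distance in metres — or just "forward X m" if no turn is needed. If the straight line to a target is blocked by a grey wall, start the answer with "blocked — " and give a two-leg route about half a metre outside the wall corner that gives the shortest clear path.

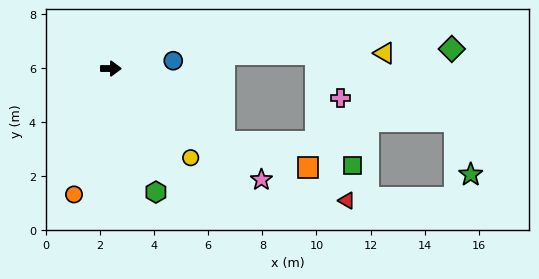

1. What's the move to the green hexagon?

turn right 70°, forward 4.9 m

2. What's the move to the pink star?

turn right 36°, forward 6.9 m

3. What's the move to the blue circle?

turn left 7°, forward 2.3 m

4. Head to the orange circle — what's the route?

turn right 106°, forward 4.8 m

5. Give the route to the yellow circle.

turn right 48°, forward 4.4 m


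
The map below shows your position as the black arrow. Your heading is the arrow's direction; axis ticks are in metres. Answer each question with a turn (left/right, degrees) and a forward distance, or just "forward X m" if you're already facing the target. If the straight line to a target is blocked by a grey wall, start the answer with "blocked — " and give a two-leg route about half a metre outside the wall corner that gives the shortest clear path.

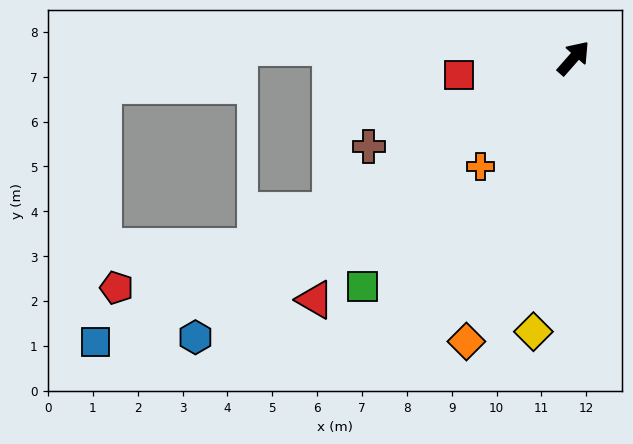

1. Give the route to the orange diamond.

turn right 159°, forward 6.8 m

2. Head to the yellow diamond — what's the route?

turn right 147°, forward 6.2 m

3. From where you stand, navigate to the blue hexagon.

turn left 168°, forward 10.5 m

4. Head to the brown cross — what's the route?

turn left 155°, forward 5.0 m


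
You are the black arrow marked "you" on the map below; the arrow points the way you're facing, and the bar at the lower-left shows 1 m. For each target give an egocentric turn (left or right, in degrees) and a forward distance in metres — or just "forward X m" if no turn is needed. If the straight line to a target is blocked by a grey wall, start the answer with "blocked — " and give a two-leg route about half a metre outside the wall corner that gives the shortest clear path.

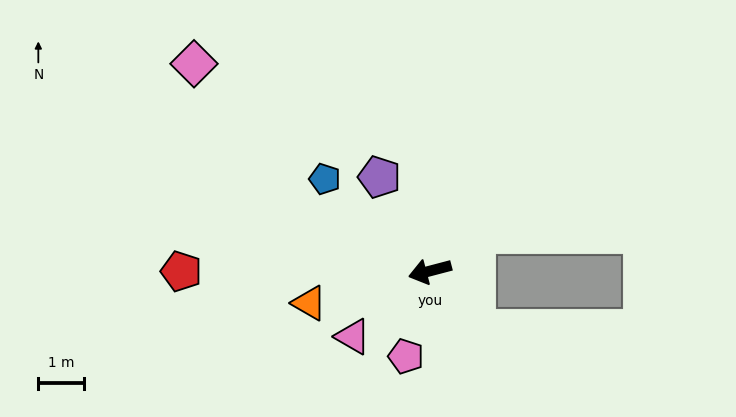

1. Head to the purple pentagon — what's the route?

turn right 76°, forward 2.3 m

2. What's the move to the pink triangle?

turn left 26°, forward 2.2 m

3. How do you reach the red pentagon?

turn right 15°, forward 5.4 m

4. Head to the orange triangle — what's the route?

forward 2.7 m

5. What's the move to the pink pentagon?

turn left 60°, forward 1.9 m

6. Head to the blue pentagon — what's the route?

turn right 56°, forward 3.1 m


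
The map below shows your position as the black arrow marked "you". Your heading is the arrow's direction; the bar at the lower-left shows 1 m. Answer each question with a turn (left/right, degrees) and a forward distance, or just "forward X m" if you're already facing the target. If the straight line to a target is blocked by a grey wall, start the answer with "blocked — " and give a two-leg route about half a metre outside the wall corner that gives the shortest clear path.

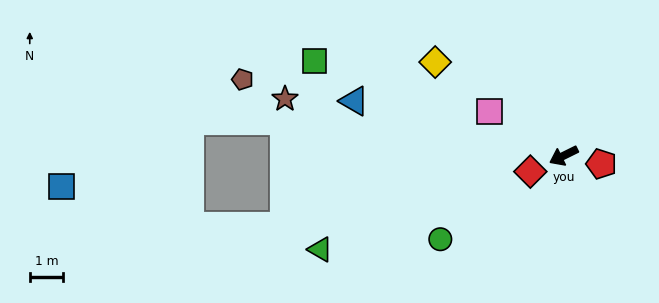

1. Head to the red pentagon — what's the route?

turn left 141°, forward 1.2 m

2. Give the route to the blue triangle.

turn right 41°, forward 6.5 m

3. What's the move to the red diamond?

forward 1.1 m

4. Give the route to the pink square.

turn right 57°, forward 2.6 m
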